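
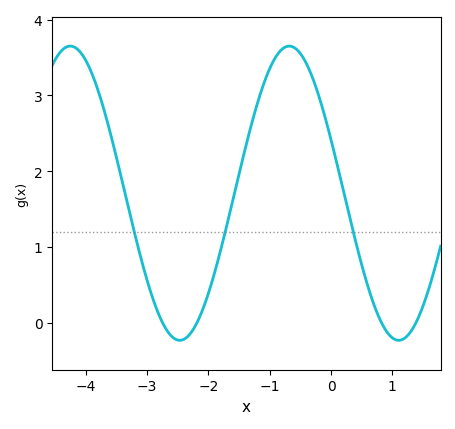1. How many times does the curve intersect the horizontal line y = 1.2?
3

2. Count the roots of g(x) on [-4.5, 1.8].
4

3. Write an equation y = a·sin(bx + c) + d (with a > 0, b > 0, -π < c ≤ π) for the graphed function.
y = 1.94sin(1.76x + 2.77) + 1.71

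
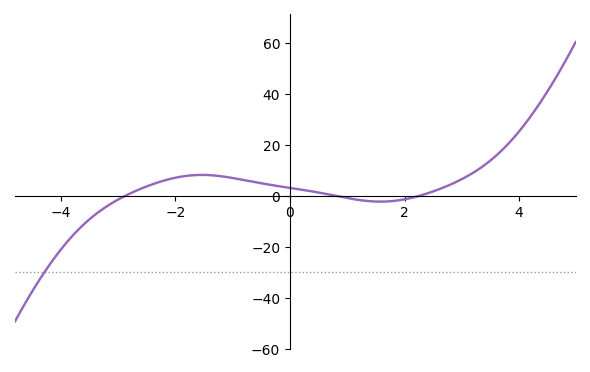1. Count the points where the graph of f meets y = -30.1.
1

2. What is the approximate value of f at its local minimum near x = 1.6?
-2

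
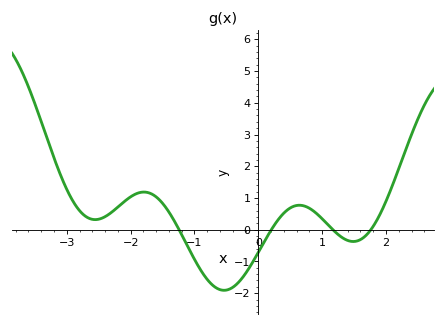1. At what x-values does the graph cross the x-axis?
-1.2, 0.2, 1.2, 1.8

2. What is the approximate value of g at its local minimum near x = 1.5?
-0.4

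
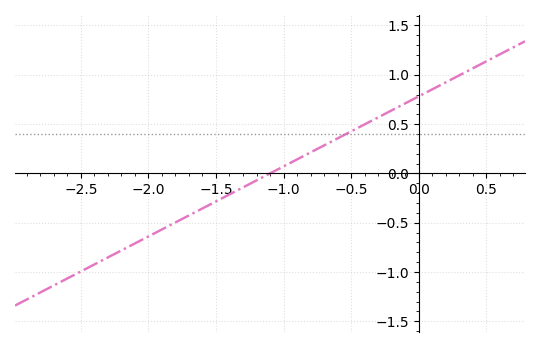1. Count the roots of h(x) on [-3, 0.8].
1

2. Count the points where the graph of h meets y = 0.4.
1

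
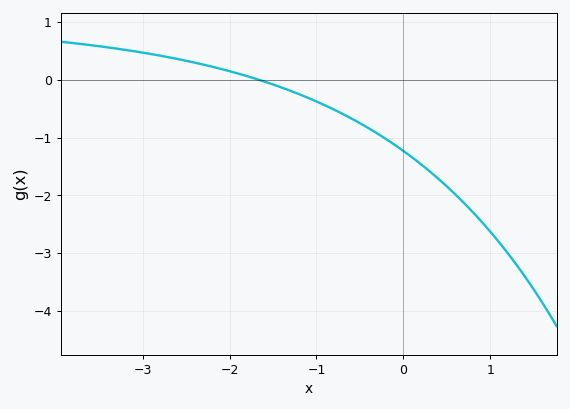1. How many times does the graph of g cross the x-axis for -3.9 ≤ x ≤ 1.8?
1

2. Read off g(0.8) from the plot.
-2.29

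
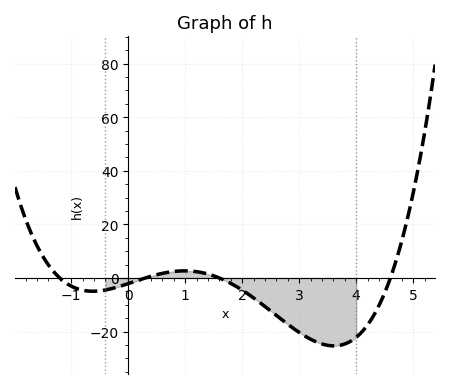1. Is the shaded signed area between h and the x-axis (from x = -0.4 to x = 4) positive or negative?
negative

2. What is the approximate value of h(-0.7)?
-4.88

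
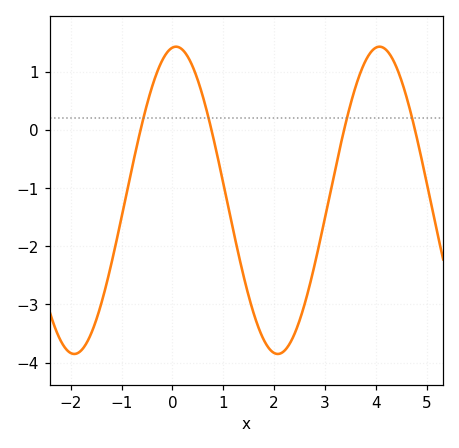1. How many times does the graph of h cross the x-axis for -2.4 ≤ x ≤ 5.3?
4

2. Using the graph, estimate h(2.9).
-1.91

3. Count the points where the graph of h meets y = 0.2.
4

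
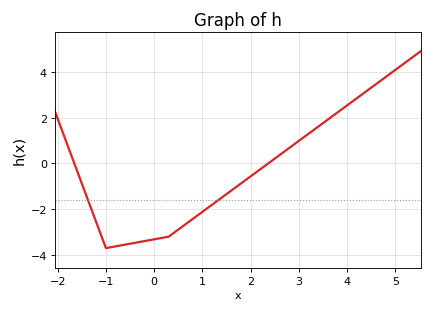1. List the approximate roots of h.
-1.6, 2.4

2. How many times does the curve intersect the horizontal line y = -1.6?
2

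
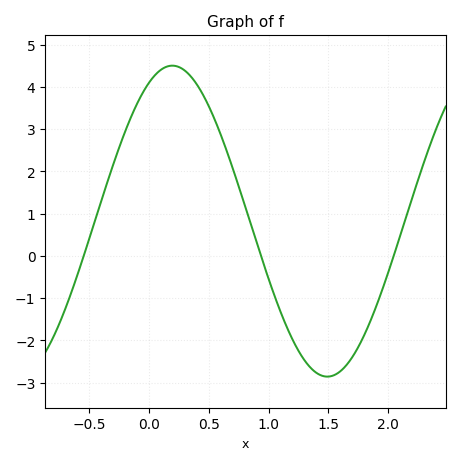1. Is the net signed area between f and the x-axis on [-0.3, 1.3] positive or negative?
positive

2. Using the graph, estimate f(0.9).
0.317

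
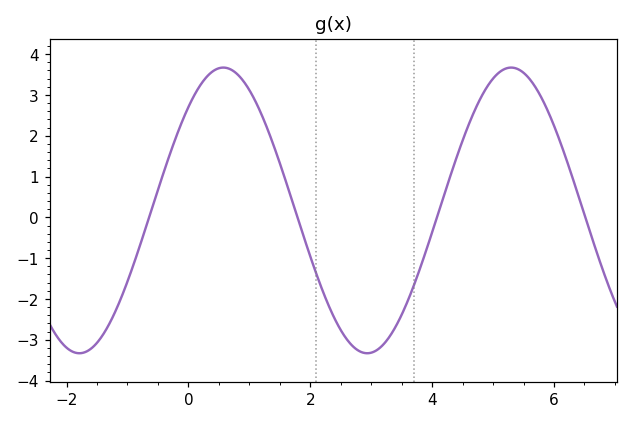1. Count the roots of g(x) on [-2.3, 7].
4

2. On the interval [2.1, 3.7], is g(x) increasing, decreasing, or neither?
neither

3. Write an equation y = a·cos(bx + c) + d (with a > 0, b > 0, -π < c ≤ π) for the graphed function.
y = 3.5cos(1.3x - 0.76) + 0.17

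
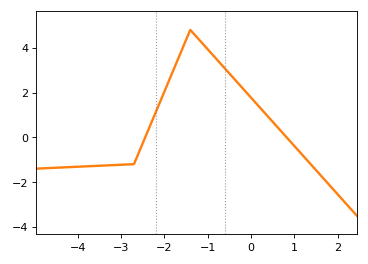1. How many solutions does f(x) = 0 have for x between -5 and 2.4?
2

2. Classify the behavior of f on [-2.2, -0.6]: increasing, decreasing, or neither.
neither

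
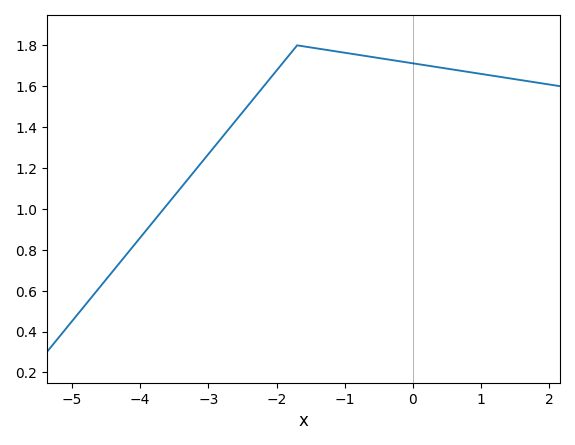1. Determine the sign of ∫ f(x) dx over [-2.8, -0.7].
positive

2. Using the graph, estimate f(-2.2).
1.6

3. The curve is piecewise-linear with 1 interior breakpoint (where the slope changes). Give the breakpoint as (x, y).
(-1.7, 1.8)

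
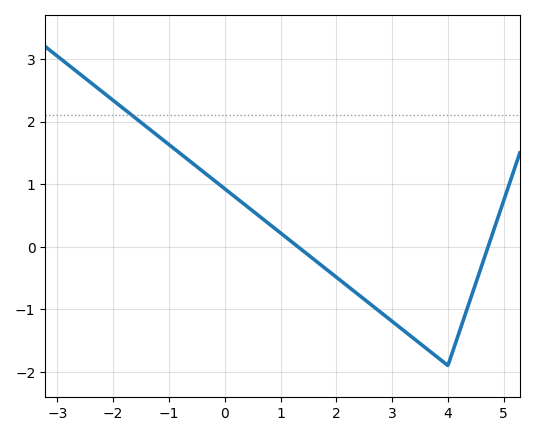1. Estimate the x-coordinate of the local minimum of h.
4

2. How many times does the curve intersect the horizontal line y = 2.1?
1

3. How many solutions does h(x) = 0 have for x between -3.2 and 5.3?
2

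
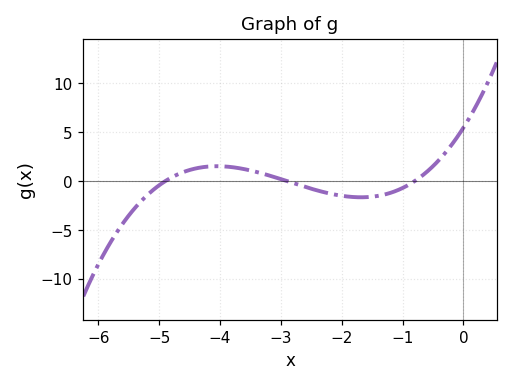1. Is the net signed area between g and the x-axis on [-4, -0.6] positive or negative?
negative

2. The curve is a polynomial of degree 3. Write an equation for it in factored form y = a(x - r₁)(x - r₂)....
y = 0.48(x + 4.9)(x + 2.9)(x + 0.8)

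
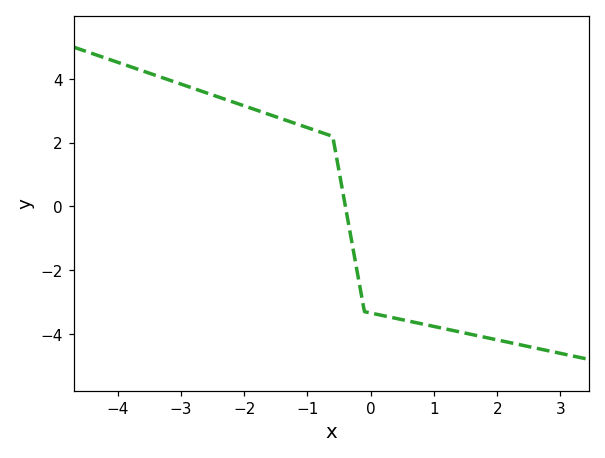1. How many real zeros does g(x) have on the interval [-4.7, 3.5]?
1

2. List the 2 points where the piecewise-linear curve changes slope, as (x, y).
(-0.6, 2.2); (-0.1, -3.3)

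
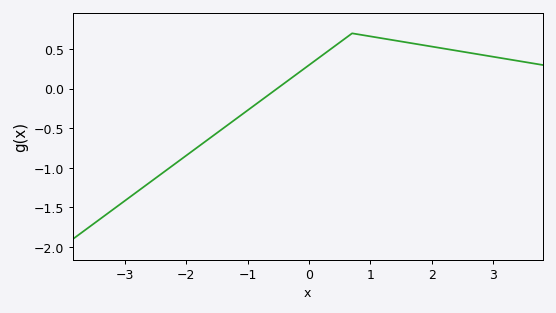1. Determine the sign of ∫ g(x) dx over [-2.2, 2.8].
positive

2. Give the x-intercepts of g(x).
-0.526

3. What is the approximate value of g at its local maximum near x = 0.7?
0.7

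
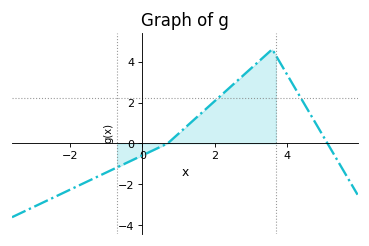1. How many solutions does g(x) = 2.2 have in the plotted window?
2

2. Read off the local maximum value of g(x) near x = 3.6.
4.6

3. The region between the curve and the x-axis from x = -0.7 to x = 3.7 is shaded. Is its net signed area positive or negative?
positive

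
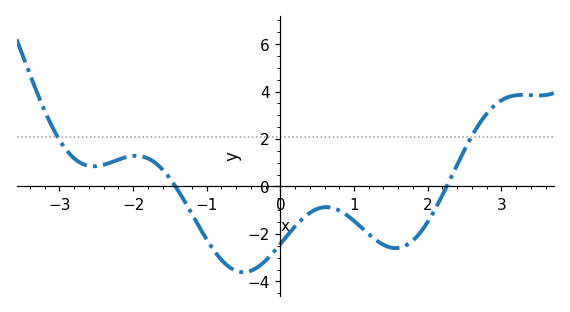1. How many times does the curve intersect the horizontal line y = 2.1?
2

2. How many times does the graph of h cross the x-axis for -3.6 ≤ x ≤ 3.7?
2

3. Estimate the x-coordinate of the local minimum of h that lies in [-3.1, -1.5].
-2.5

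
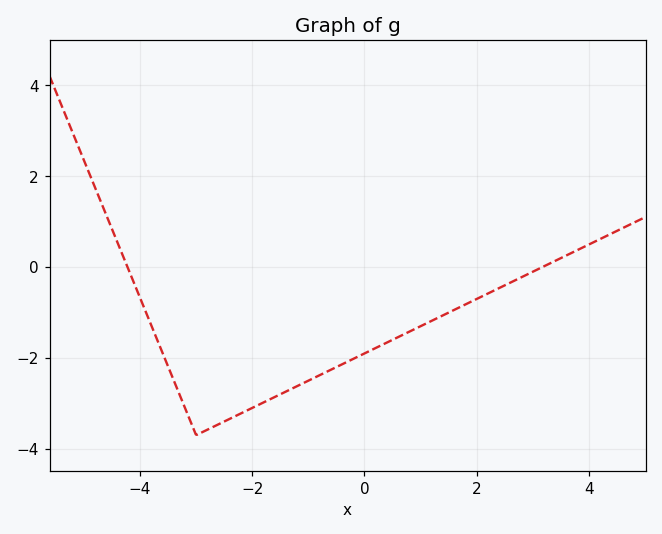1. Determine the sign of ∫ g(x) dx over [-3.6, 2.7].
negative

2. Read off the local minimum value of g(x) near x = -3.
-3.6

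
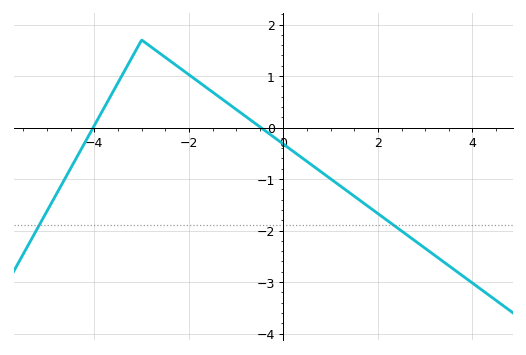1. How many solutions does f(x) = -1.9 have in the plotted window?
2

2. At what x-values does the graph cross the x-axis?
-4, -0.4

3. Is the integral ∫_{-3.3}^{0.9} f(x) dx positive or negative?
positive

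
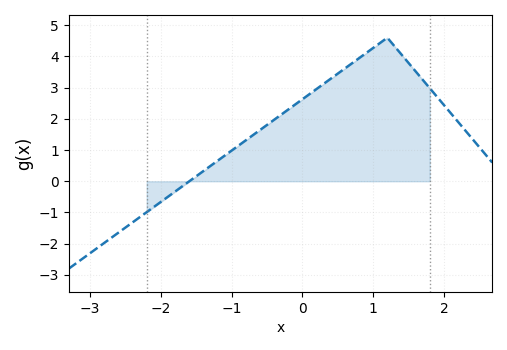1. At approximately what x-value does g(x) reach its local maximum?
1.2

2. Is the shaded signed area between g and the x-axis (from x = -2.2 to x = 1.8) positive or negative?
positive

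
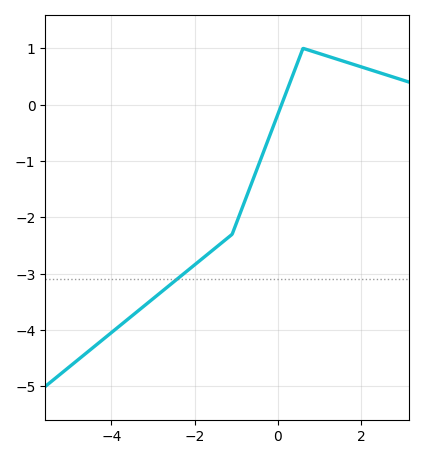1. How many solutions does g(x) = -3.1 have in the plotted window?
1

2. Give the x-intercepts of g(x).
0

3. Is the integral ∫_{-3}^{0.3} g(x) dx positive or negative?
negative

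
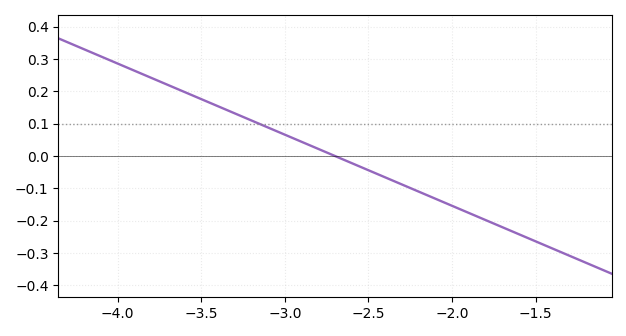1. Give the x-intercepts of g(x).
-2.7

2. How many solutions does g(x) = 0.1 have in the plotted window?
1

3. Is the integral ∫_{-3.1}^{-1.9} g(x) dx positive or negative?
negative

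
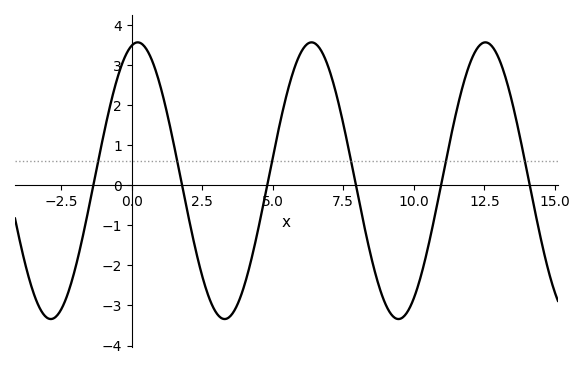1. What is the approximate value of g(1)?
2.51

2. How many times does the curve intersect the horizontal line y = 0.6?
6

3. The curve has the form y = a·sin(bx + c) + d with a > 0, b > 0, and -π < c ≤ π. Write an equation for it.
y = 3.45sin(1.02x + 1.35) + 0.11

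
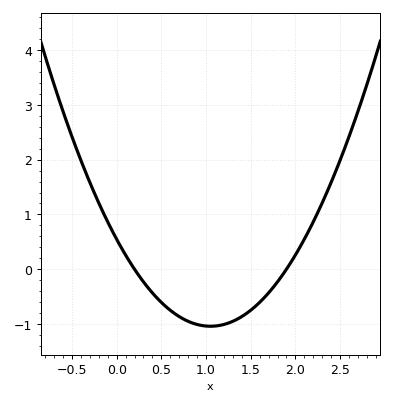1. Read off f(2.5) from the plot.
1.99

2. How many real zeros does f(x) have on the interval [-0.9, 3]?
2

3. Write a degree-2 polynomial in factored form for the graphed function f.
y = 1.44(x - 0.2)(x - 1.9)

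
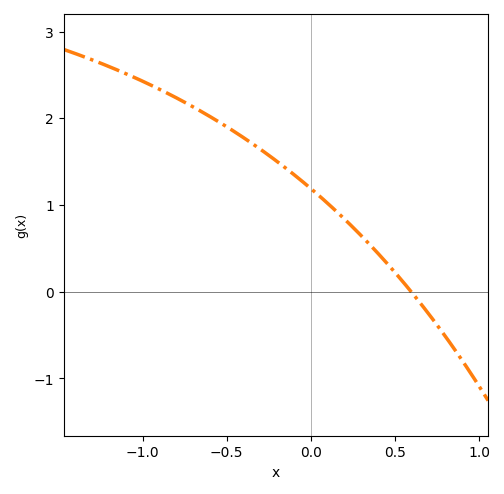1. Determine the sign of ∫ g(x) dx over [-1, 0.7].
positive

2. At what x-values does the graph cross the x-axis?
0.597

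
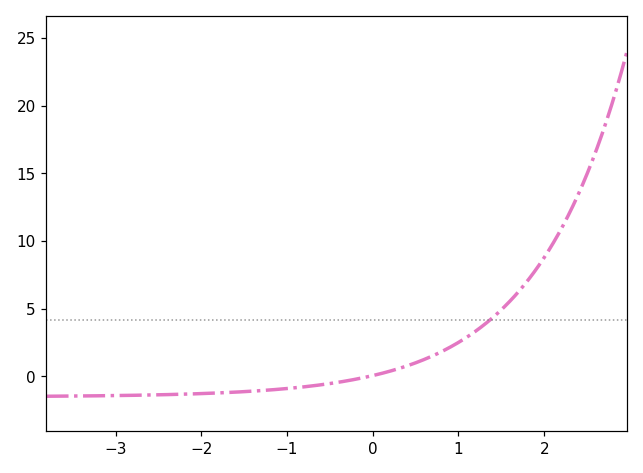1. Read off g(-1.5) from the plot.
-1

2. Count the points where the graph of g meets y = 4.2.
1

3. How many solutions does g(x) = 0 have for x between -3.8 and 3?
1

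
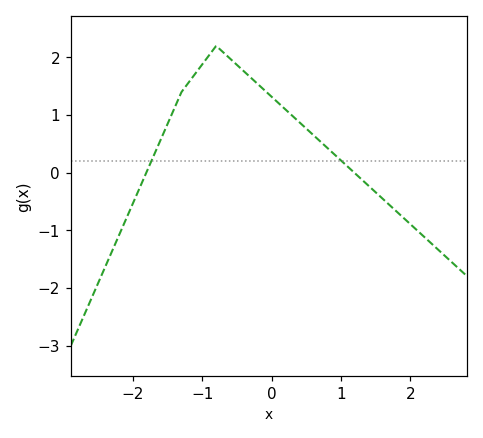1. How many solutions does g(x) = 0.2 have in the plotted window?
2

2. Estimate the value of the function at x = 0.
1.3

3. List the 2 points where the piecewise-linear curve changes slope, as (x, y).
(-1.3, 1.4); (-0.8, 2.2)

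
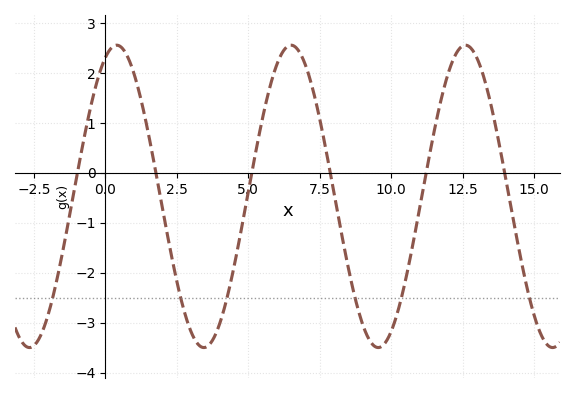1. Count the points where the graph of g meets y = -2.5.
6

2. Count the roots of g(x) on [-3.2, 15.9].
6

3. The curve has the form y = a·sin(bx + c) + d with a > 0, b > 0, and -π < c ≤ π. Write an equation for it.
y = 3.03sin(1.03x + 1.16) - 0.47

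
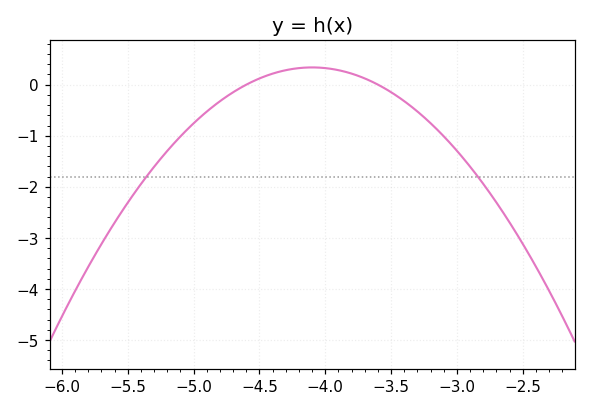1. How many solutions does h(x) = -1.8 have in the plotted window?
2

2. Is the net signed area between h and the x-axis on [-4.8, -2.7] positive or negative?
negative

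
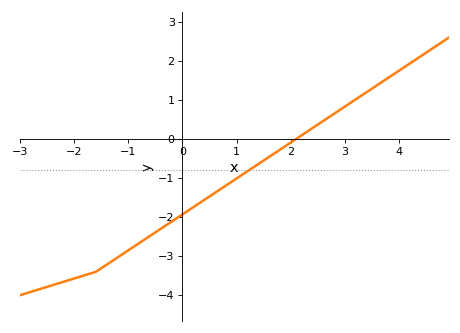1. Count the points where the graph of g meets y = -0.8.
1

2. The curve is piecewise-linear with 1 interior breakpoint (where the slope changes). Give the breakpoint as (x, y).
(-1.6, -3.4)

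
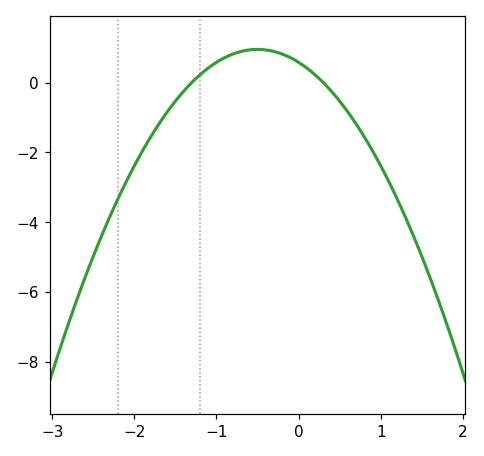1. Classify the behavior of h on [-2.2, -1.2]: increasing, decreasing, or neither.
increasing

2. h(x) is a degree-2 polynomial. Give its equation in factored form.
y = -1.48(x + 1.3)(x - 0.3)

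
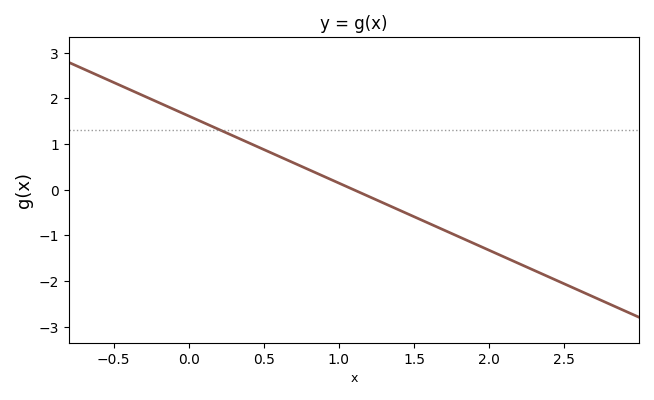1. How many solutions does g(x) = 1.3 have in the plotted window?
1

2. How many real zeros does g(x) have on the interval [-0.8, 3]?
1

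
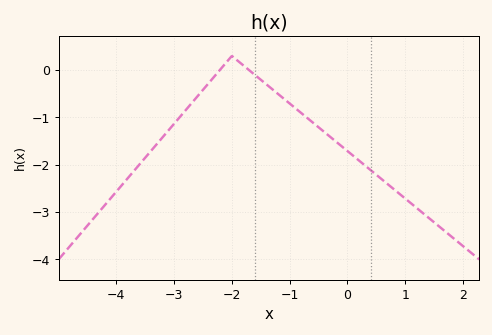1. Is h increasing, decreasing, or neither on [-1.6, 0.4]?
decreasing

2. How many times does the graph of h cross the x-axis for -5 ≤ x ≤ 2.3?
2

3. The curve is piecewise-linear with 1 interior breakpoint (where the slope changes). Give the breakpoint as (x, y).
(-2, 0.3)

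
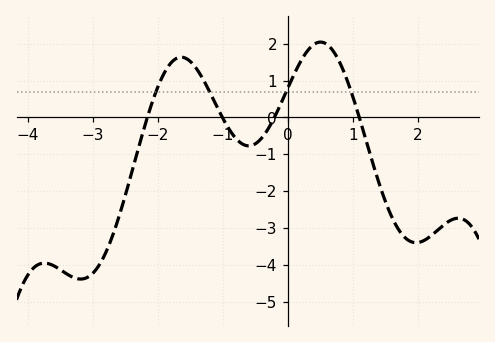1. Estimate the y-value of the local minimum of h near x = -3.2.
-4.4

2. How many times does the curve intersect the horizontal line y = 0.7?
4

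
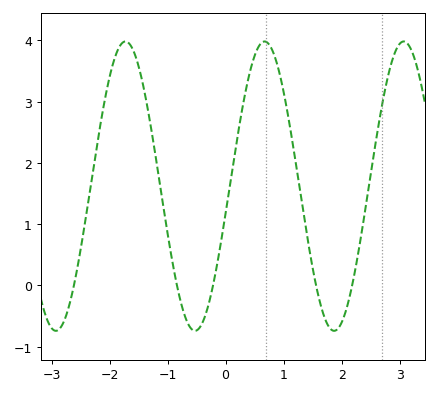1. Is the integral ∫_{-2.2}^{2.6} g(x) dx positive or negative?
positive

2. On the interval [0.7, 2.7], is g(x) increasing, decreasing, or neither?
neither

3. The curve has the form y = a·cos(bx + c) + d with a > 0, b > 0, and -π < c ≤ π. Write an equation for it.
y = 2.36cos(2.6x - 1.8) + 1.62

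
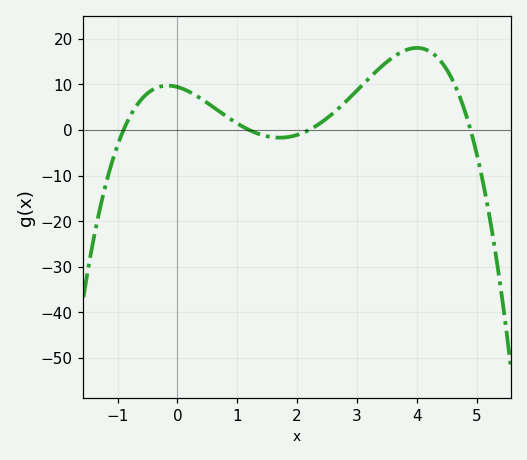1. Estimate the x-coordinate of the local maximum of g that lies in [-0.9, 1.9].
-0.2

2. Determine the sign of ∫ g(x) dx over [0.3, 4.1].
positive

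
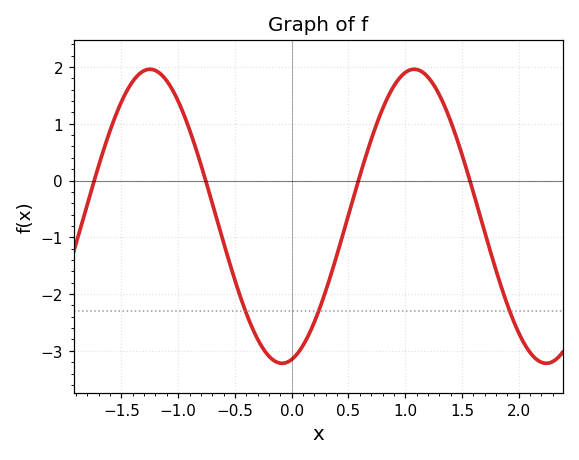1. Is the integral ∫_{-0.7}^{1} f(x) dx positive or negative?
negative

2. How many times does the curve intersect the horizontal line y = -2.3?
3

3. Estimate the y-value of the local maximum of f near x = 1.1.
2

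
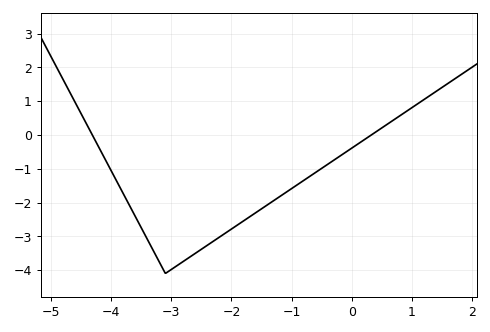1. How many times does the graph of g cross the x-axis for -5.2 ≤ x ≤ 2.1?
2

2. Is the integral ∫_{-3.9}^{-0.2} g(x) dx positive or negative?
negative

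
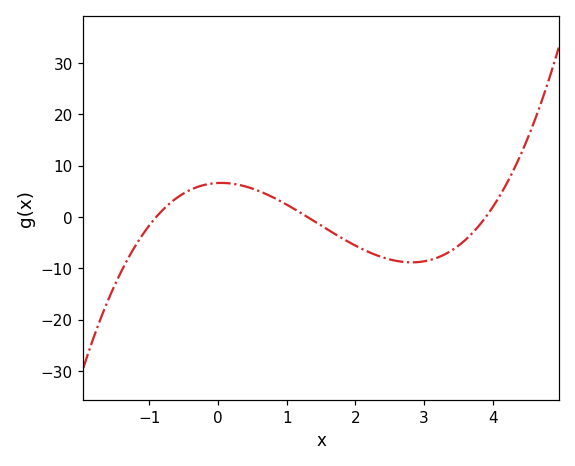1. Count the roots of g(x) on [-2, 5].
3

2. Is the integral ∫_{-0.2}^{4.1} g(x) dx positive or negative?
negative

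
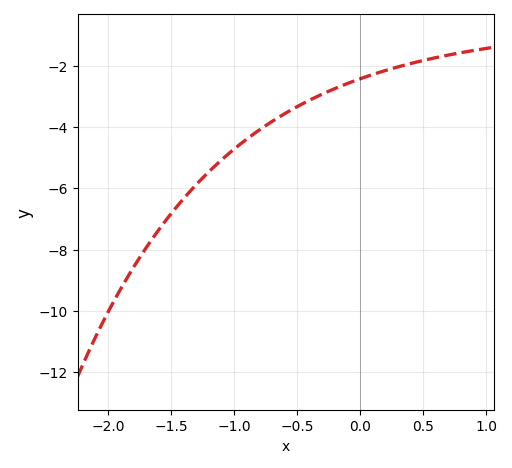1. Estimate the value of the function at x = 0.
-2.4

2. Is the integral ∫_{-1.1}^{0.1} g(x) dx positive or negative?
negative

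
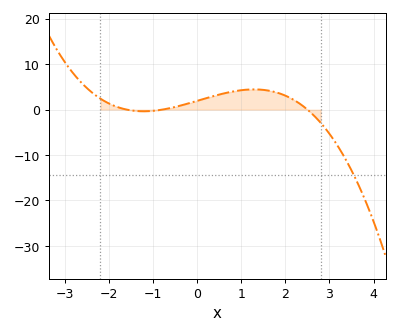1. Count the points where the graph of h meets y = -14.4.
1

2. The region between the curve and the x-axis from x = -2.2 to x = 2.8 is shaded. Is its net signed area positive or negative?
positive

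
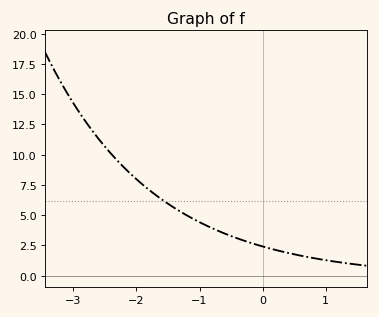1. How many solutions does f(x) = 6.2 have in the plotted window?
1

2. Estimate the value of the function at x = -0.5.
3.27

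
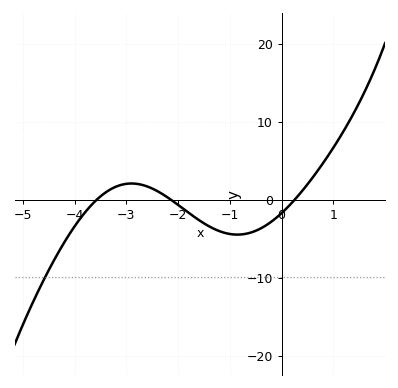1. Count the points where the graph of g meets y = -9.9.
1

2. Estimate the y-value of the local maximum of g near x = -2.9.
2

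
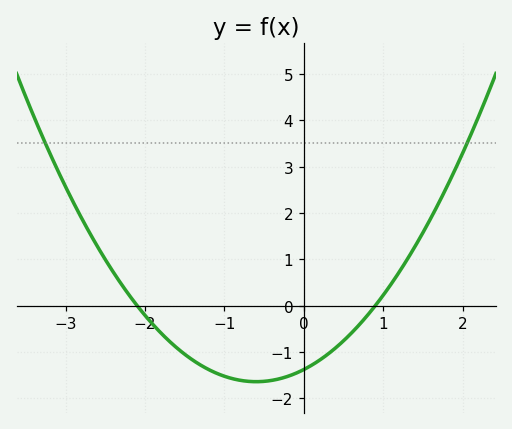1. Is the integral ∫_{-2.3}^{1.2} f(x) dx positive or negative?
negative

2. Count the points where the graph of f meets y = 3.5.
2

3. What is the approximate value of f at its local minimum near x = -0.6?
-1.6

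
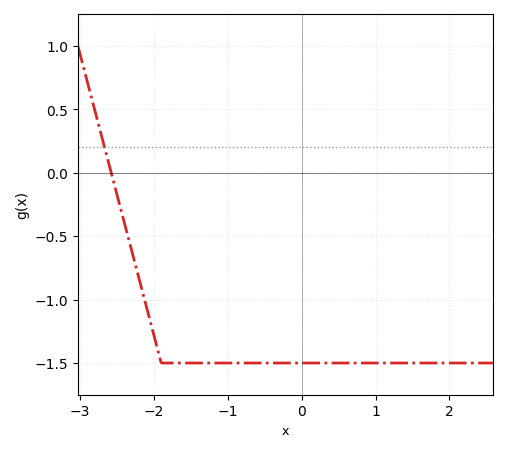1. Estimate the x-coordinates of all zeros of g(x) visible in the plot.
-2.6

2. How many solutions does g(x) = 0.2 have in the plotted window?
1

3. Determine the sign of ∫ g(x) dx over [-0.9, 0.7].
negative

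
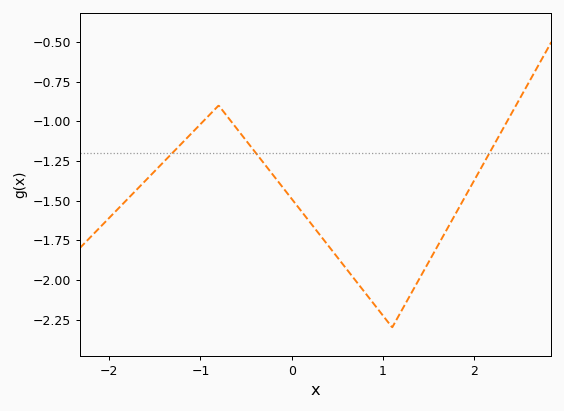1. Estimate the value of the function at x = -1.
-1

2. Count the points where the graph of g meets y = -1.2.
3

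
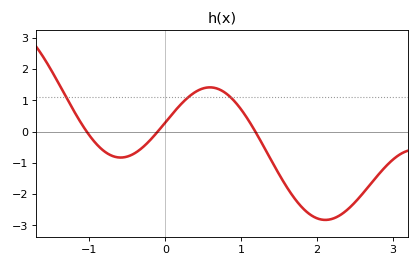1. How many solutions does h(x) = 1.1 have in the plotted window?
3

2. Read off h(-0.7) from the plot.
-0.8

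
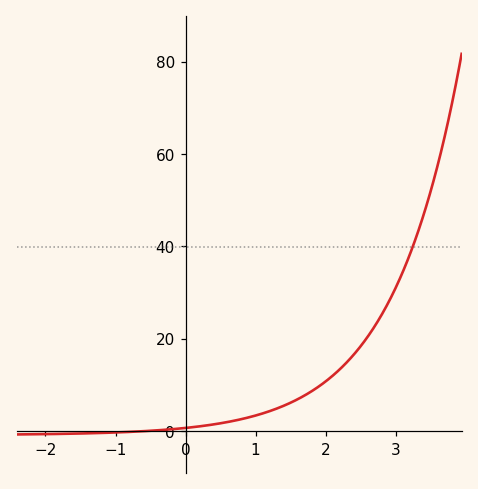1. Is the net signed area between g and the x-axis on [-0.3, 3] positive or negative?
positive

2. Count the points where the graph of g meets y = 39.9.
1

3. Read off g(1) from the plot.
4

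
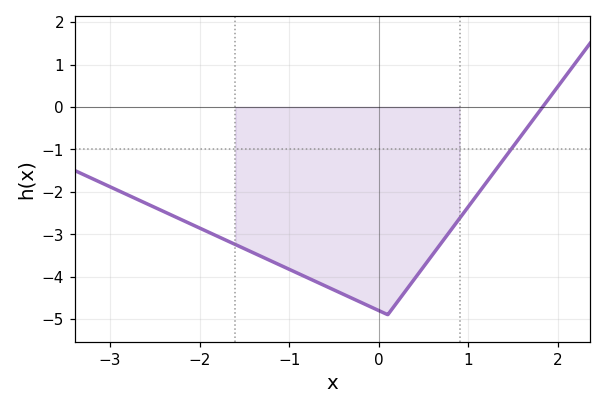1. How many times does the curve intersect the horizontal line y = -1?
1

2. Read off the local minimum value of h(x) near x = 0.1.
-4.9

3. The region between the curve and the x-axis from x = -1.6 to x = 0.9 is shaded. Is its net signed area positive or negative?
negative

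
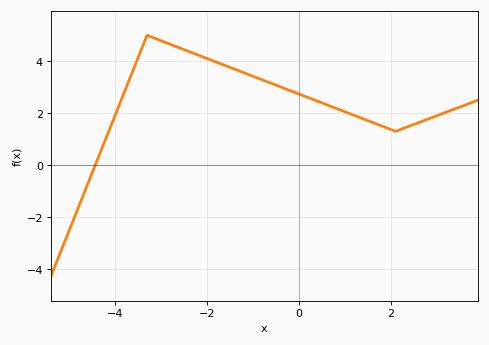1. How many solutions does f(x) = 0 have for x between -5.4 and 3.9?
1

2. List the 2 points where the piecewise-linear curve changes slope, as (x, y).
(-3.3, 5); (2.1, 1.3)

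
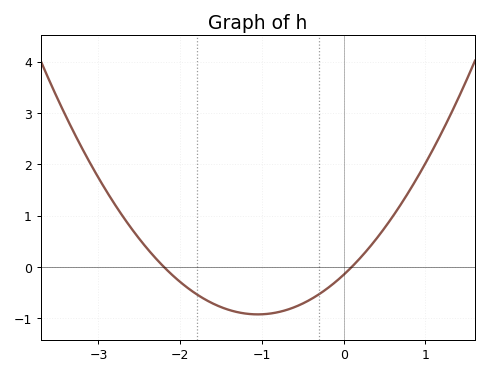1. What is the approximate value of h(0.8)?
1.47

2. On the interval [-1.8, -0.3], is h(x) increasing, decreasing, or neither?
neither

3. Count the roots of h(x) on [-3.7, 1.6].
2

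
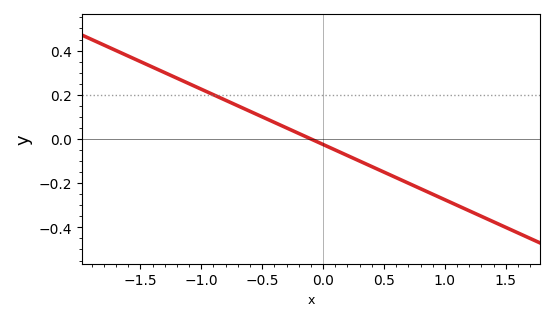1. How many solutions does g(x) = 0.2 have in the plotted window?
1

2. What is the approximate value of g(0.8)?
-0.225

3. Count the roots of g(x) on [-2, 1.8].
1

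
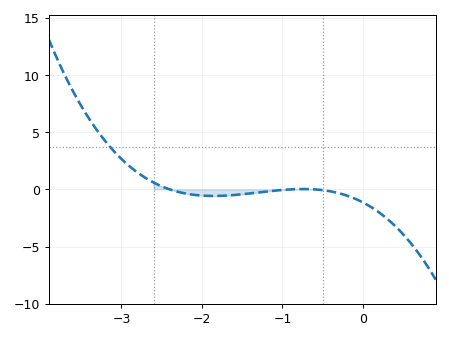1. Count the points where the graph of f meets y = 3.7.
1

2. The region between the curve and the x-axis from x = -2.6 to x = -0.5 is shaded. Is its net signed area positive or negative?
negative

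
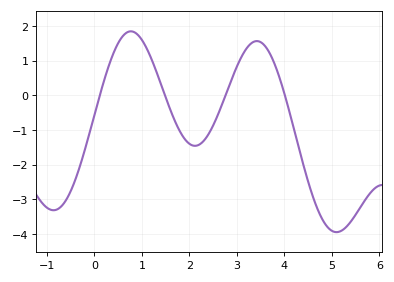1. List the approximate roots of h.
0.1, 1.5, 2.8, 4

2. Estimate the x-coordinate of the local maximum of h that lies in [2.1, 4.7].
3.4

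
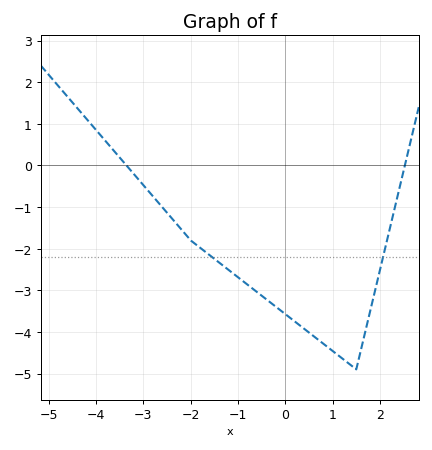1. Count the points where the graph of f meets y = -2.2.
2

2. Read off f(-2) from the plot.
-1.8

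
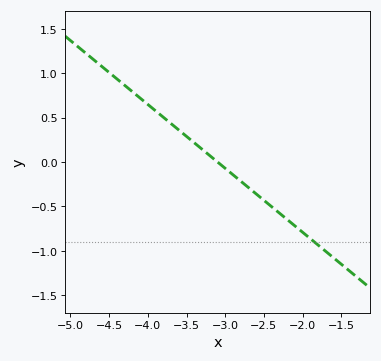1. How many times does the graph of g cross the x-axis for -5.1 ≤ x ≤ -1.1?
1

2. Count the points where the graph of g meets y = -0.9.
1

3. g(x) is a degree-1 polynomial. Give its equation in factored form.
y = -0.72(x + 3.1)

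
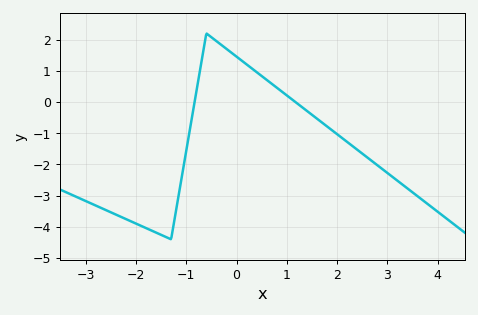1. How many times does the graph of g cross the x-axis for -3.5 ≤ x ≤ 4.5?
2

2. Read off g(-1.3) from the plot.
-4.4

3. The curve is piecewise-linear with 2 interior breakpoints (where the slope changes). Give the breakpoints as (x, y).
(-1.3, -4.4); (-0.6, 2.2)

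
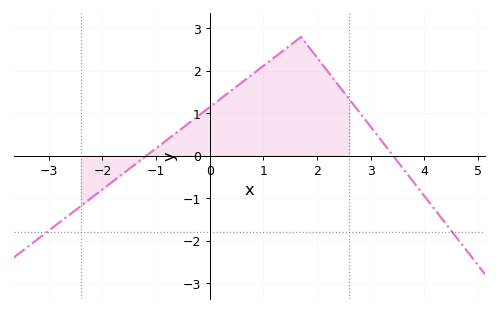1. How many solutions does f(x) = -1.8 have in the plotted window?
2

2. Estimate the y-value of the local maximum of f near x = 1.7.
2.8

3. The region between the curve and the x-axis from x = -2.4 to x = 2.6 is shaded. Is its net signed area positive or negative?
positive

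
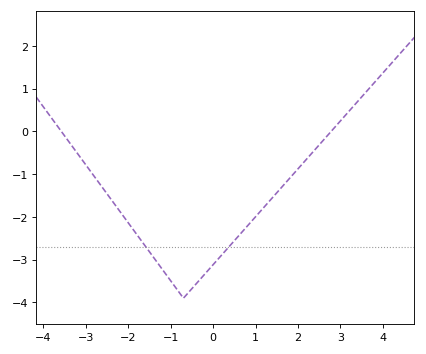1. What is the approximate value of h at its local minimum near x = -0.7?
-3.9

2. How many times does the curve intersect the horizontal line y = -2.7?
2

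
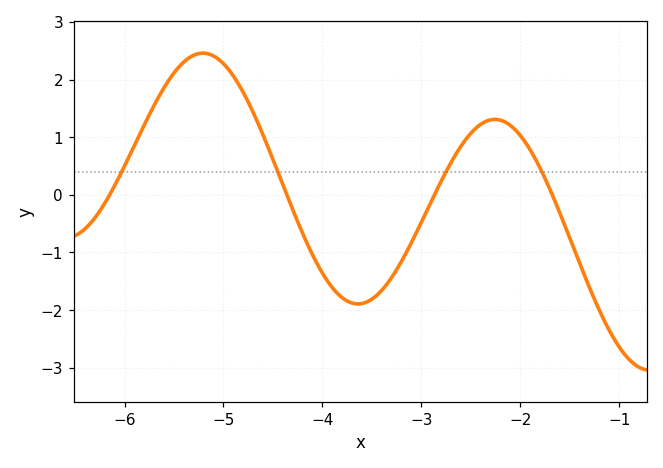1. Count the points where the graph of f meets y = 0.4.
4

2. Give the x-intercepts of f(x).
-6.15, -4.36, -2.87, -1.68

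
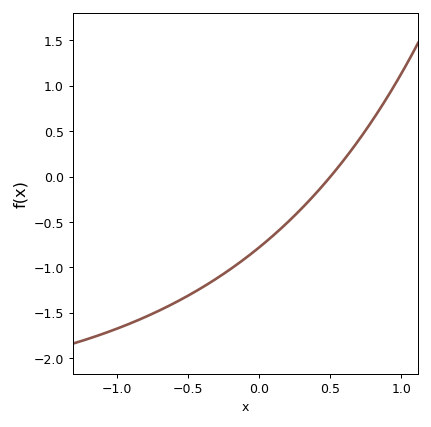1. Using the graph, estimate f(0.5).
0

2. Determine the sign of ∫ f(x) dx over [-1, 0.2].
negative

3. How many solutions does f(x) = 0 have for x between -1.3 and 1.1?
1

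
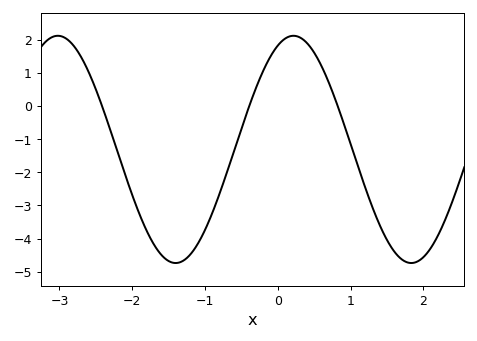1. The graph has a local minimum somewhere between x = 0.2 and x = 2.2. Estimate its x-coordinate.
1.8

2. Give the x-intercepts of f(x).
-2.4, -0.4, 0.8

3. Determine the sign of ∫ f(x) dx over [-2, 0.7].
negative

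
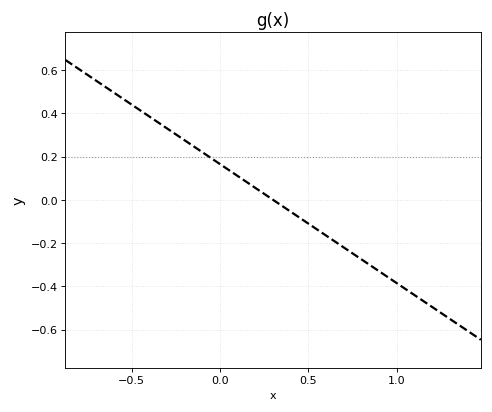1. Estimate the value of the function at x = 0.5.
-0.11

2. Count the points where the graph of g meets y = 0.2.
1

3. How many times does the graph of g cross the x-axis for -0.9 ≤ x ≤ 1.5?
1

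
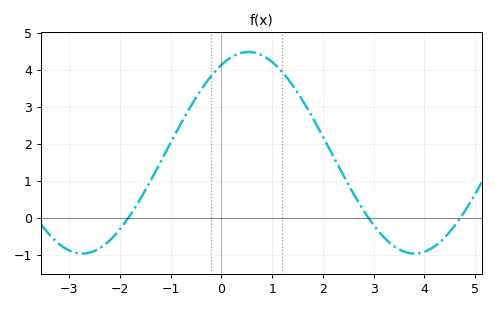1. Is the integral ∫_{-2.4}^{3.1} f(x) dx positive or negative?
positive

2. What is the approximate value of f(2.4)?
1.2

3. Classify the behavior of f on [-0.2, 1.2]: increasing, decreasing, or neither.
neither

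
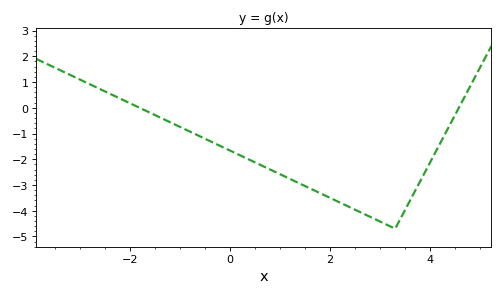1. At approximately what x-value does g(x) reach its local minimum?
3.2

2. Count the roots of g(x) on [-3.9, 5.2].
2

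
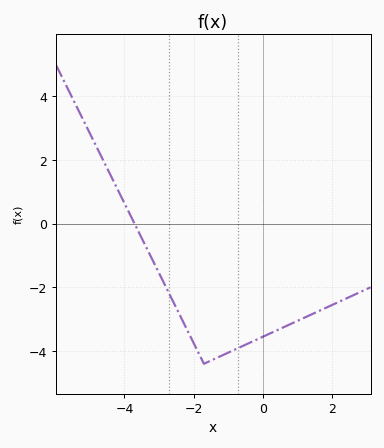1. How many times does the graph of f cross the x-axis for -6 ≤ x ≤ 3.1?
1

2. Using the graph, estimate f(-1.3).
-4.2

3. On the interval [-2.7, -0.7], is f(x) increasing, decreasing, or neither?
neither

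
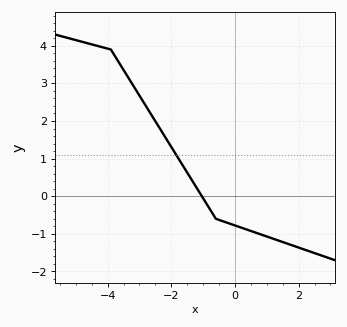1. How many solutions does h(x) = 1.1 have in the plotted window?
1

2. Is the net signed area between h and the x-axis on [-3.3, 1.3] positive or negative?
positive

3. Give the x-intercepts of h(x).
-1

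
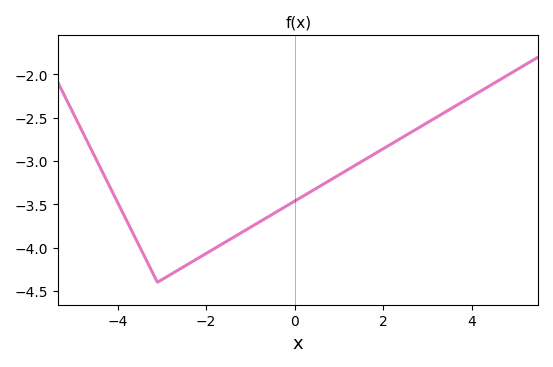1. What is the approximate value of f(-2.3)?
-4.16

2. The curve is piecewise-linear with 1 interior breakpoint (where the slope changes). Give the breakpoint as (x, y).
(-3.1, -4.4)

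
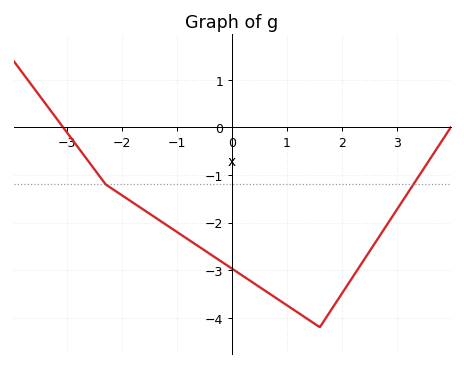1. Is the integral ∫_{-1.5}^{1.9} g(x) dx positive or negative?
negative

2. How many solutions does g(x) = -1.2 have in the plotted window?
2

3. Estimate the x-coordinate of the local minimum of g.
1.6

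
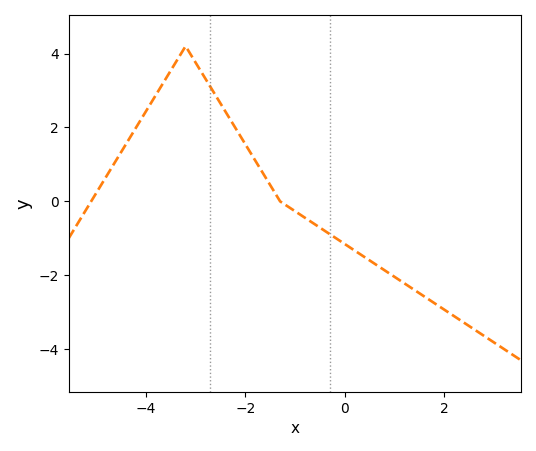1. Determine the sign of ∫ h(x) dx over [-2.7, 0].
positive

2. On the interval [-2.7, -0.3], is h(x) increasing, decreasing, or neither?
decreasing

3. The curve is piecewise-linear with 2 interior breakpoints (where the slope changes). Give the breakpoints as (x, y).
(-3.2, 4.2); (-1.3, 0)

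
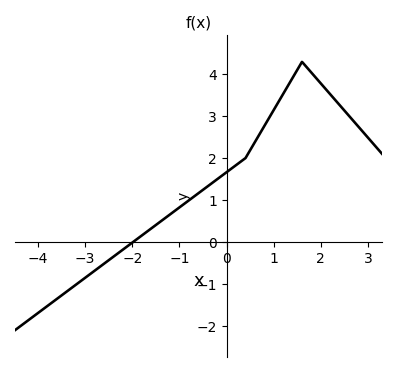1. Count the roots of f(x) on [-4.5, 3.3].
1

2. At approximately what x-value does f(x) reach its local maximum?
1.6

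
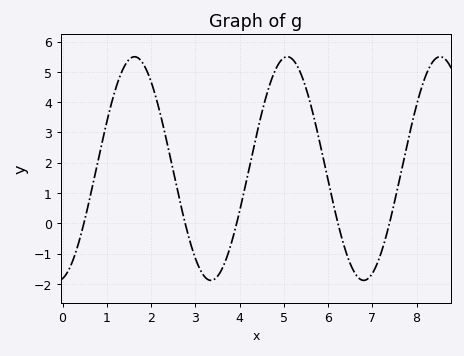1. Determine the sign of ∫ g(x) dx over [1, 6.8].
positive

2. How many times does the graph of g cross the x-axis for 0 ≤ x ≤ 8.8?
5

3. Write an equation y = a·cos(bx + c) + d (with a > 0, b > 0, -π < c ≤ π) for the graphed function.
y = 3.69cos(1.82x - 2.96) + 1.81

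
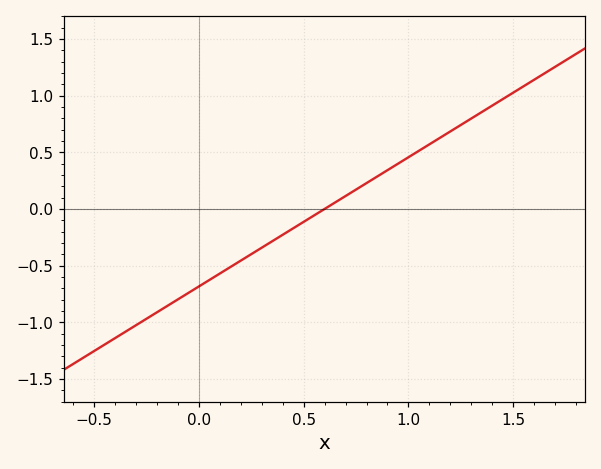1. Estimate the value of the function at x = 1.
0.45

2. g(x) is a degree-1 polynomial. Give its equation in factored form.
y = 1.14(x - 0.6)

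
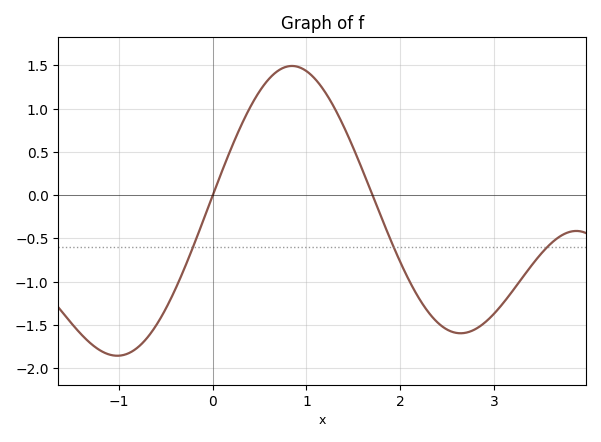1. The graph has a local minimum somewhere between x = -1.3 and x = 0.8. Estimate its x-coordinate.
-1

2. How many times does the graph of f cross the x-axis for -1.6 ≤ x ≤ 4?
2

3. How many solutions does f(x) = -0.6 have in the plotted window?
3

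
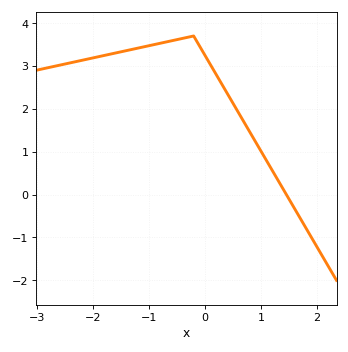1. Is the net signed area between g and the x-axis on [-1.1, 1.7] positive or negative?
positive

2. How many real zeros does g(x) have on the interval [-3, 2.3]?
1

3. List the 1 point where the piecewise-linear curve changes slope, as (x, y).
(-0.2, 3.7)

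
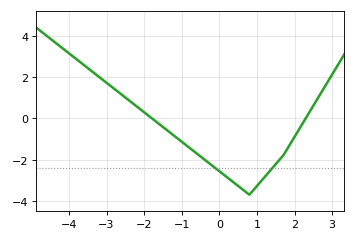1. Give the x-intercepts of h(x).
-1.79, 2.3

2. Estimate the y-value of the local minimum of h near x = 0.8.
-3.7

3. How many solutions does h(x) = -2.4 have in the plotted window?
2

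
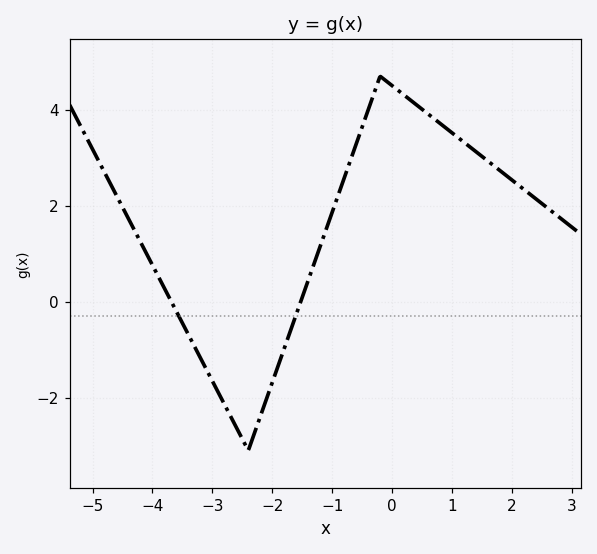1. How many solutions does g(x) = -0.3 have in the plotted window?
2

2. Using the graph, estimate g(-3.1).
-1.41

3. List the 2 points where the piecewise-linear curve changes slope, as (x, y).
(-2.4, -3.1); (-0.2, 4.7)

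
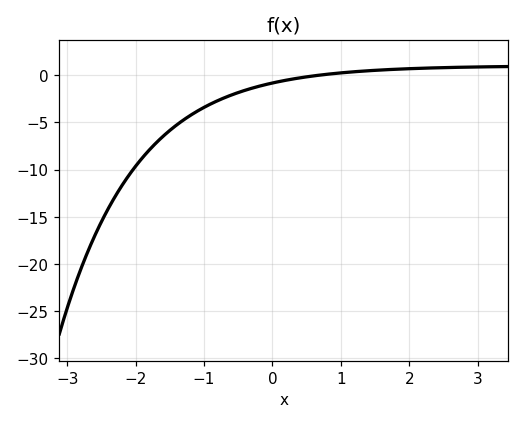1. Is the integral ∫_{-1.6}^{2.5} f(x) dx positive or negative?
negative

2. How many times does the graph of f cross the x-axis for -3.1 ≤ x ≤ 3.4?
1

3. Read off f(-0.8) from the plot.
-2.7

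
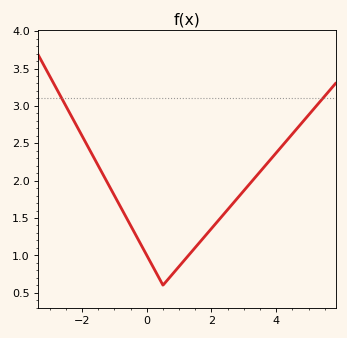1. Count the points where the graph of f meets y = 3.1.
2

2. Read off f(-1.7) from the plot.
2.35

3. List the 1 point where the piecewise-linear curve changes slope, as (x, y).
(0.5, 0.6)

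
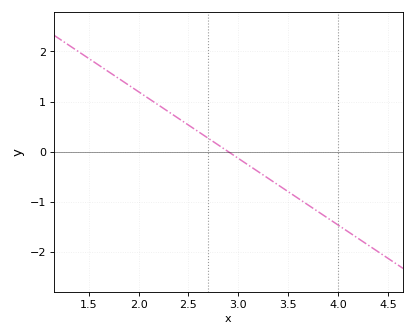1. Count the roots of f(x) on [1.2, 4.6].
1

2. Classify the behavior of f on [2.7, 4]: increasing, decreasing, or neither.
decreasing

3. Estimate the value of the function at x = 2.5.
0.532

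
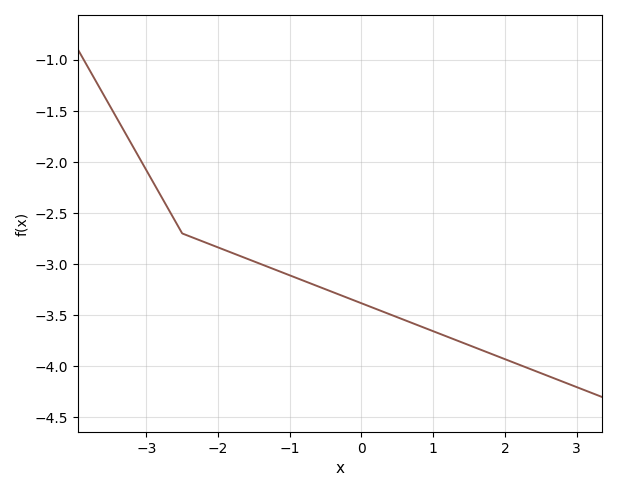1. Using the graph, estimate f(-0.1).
-3.35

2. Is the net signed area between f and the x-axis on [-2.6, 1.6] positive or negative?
negative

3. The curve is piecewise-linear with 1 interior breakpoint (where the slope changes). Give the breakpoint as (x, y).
(-2.5, -2.7)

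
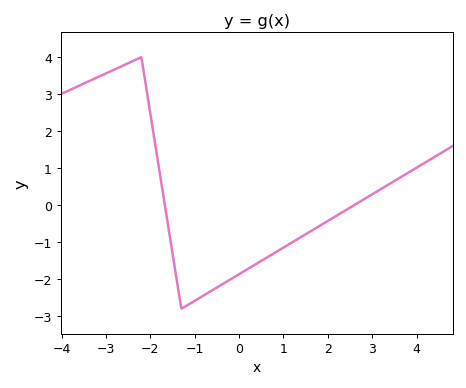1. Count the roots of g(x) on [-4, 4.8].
2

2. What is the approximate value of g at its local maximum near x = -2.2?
4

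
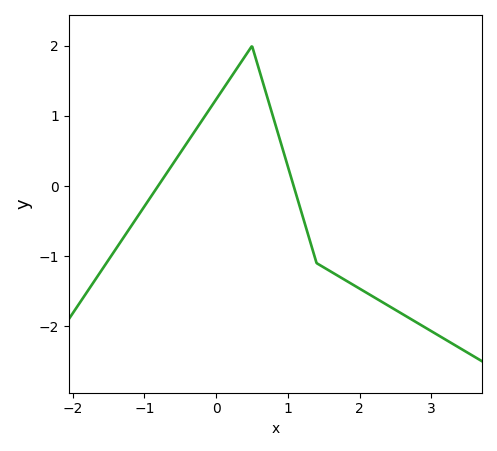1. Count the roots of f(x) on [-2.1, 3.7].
2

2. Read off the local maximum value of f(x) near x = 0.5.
2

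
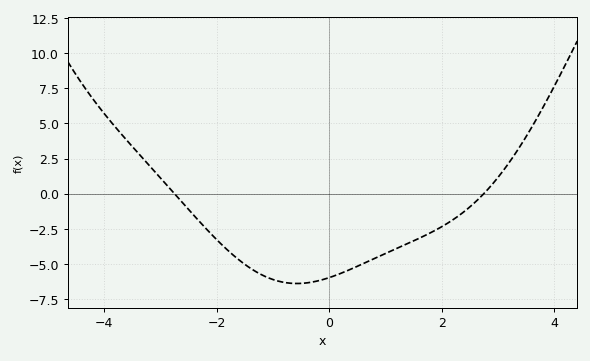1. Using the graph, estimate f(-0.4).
-6.33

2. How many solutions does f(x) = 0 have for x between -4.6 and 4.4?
2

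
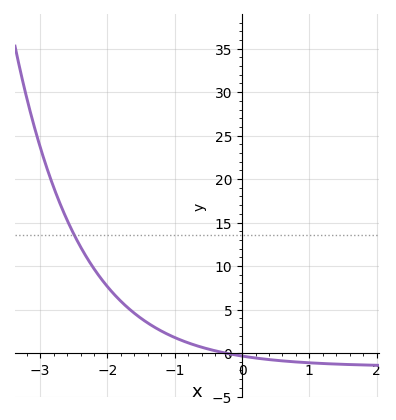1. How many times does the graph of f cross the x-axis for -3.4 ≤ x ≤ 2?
1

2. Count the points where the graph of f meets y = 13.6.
1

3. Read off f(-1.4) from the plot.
3.5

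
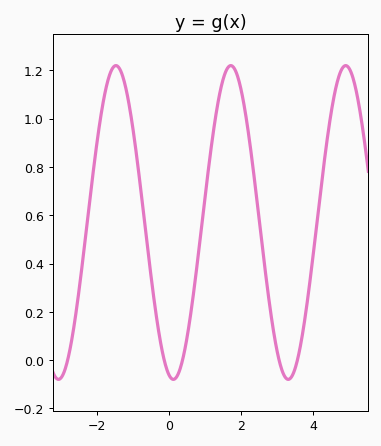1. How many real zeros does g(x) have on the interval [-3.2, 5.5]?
5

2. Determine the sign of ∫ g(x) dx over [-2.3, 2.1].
positive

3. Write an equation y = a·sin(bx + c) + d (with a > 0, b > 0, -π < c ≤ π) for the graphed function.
y = 0.65sin(1.97x - 1.79) + 0.57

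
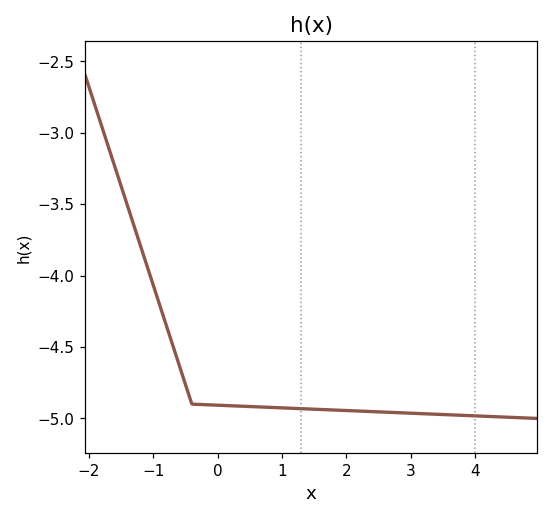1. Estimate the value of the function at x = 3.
-4.95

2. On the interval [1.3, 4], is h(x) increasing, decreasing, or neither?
decreasing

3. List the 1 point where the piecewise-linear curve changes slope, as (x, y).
(-0.4, -4.9)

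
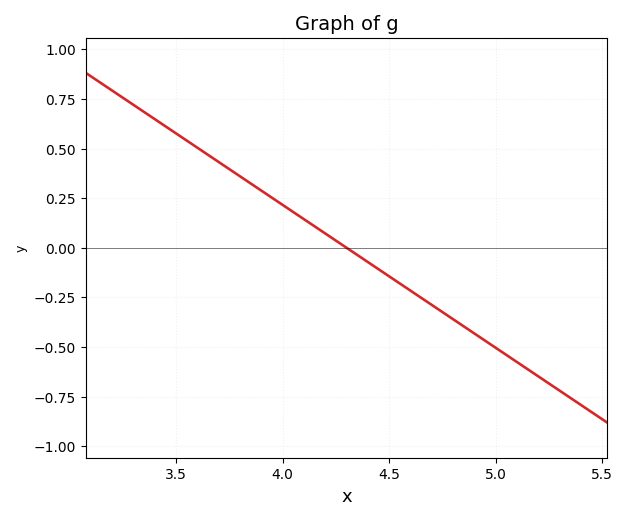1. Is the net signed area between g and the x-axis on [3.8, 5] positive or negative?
negative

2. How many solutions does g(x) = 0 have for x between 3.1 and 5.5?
1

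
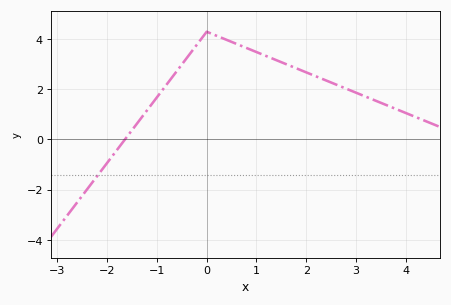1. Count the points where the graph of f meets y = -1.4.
1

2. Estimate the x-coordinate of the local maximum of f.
0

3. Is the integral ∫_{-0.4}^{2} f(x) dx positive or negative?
positive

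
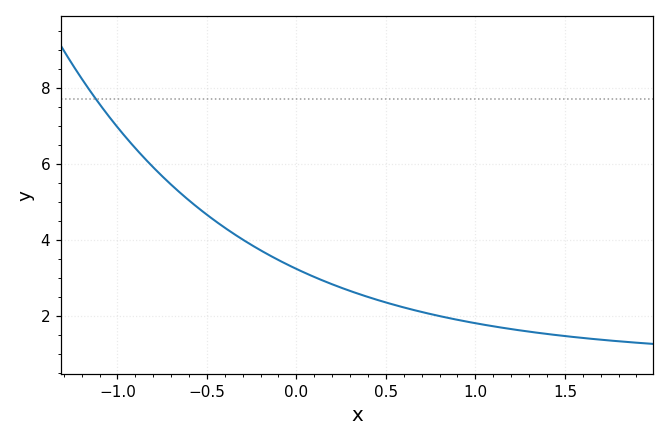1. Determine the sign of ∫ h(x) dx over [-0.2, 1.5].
positive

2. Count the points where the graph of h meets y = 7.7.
1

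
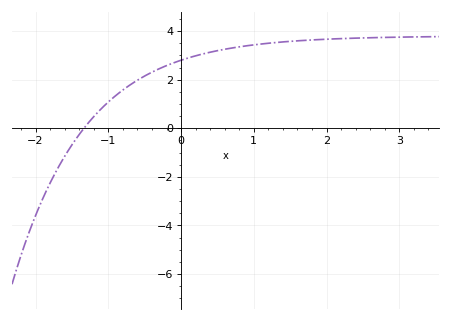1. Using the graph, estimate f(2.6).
3.8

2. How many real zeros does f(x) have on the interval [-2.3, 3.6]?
1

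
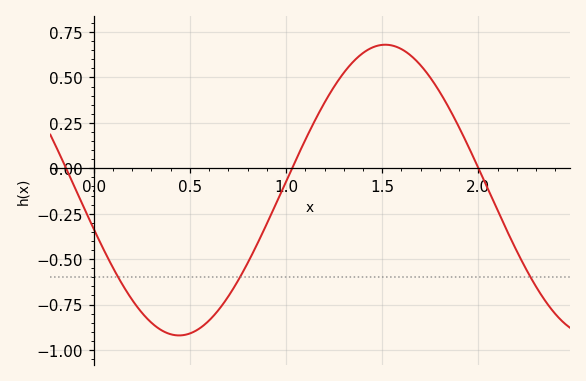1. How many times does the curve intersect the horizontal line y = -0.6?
3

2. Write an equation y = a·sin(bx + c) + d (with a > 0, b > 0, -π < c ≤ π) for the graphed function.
y = 0.8sin(2.93x - 2.87) - 0.12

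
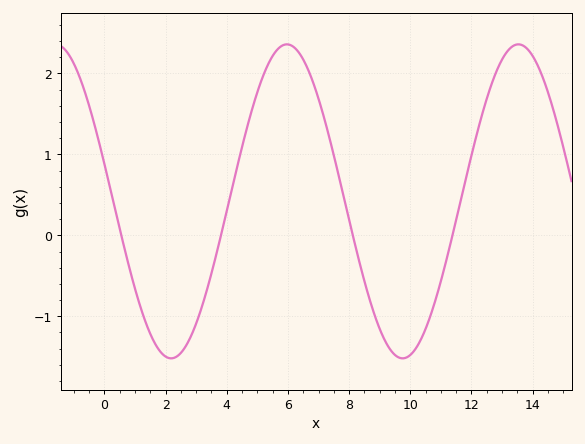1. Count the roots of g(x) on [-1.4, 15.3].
4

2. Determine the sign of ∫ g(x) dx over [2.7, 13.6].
positive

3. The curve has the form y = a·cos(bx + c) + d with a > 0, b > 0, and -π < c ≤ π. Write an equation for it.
y = 1.94cos(0.83x + 1.3) + 0.42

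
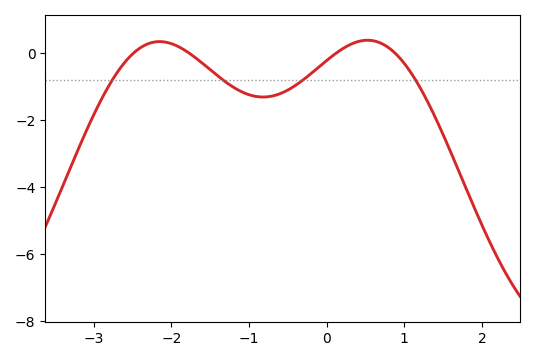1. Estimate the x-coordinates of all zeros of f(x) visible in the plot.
-2.49, -1.76, 0.119, 0.886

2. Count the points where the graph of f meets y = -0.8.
4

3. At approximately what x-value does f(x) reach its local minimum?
-0.818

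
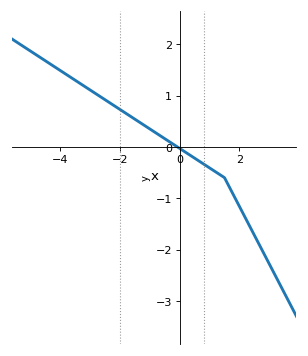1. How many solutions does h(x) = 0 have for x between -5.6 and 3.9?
1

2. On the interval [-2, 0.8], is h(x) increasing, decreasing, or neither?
decreasing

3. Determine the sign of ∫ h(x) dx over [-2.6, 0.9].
positive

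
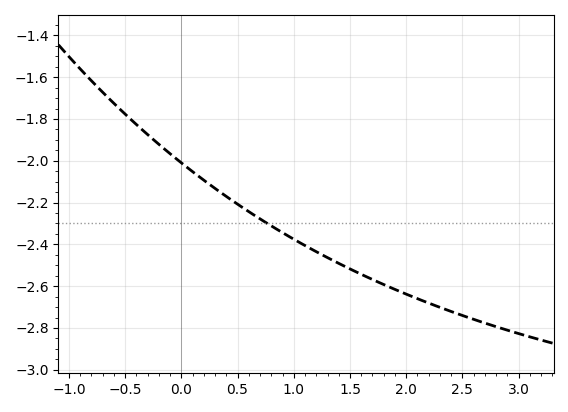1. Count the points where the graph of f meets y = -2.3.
1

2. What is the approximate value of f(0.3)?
-2.13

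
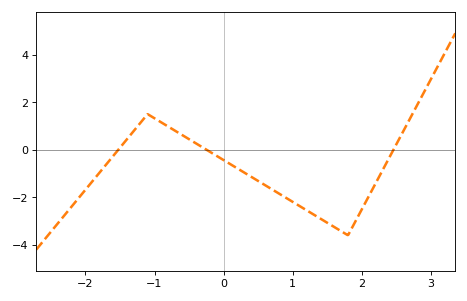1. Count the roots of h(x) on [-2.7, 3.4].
3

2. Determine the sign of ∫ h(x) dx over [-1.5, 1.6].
negative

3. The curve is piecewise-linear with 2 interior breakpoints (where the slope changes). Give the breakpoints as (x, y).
(-1.1, 1.5); (1.8, -3.6)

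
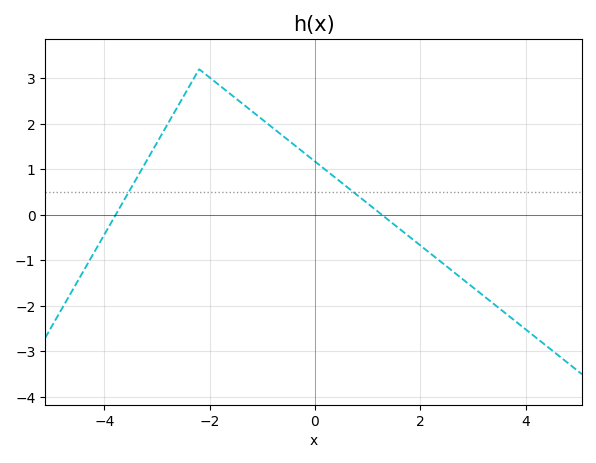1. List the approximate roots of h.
-3.78, 1.27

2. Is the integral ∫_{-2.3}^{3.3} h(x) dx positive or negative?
positive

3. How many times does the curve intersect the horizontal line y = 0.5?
2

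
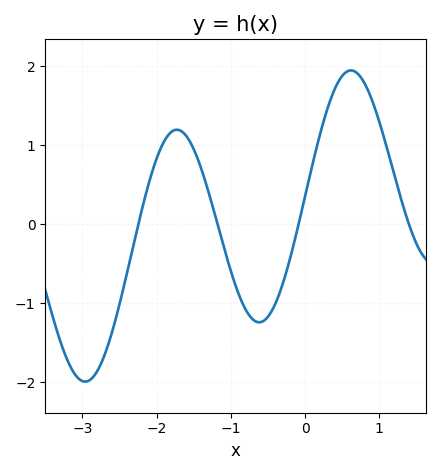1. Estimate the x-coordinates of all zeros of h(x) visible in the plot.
-2.2, -1.2, -0.1, 1.4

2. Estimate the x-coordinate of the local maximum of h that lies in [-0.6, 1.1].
0.6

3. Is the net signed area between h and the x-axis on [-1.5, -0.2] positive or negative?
negative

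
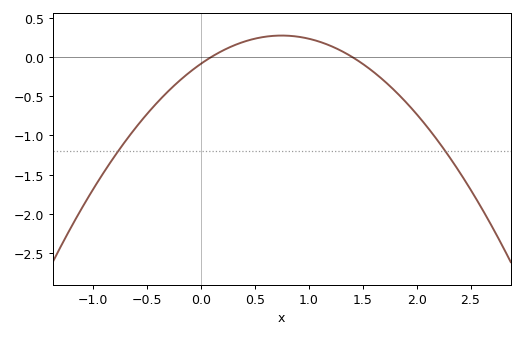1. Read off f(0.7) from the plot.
0.25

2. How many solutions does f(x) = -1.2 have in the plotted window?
2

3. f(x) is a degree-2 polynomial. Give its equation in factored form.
y = -0.64(x - 0.1)(x - 1.4)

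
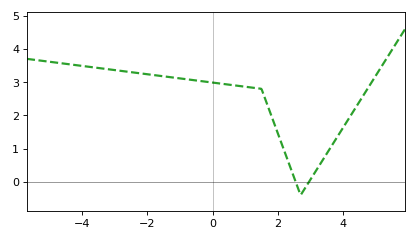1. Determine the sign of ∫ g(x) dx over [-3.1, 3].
positive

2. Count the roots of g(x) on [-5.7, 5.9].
2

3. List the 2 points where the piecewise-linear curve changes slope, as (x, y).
(1.5, 2.8); (2.7, -0.4)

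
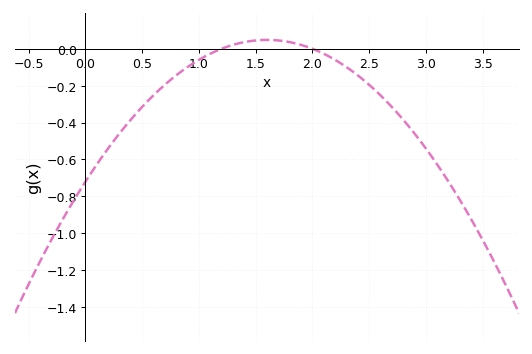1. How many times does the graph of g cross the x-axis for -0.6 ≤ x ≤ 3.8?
2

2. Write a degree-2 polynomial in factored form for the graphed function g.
y = -0.3(x - 1.2)(x - 2)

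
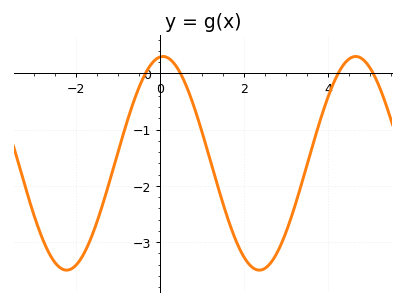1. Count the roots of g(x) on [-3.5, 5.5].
4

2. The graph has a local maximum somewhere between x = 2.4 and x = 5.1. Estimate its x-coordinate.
4.66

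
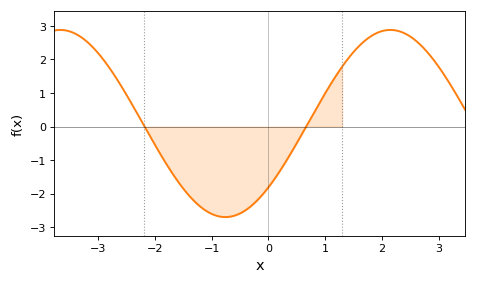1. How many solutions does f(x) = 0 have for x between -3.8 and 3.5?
2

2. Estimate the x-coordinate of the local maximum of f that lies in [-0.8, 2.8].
2.1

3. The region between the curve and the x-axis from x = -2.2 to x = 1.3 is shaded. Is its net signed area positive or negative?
negative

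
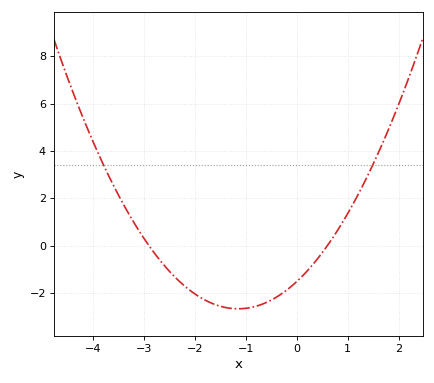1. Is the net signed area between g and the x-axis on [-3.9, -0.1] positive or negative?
negative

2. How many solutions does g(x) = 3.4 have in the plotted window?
2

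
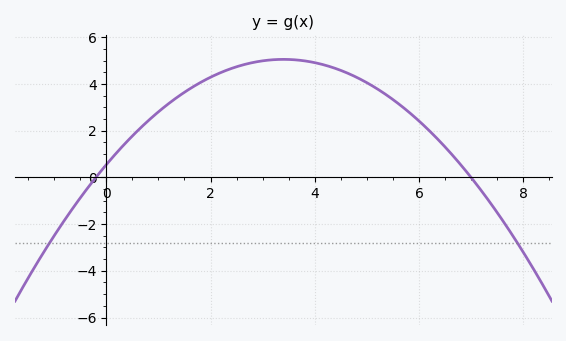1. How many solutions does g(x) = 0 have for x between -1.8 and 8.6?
2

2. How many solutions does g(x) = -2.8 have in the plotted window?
2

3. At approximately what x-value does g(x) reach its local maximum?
3.4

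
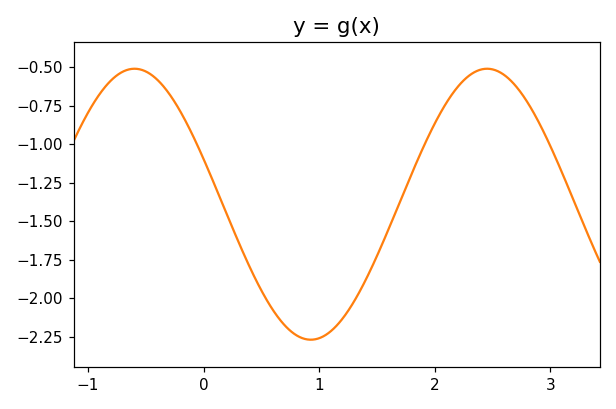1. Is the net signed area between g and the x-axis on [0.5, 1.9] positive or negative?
negative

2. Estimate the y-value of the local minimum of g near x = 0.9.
-2.25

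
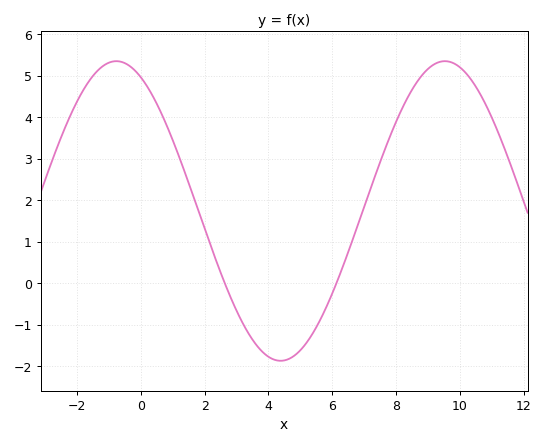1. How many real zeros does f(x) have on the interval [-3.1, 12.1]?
2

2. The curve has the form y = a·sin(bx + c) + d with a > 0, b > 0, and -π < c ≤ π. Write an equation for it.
y = 3.61sin(0.61x + 2) + 1.74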